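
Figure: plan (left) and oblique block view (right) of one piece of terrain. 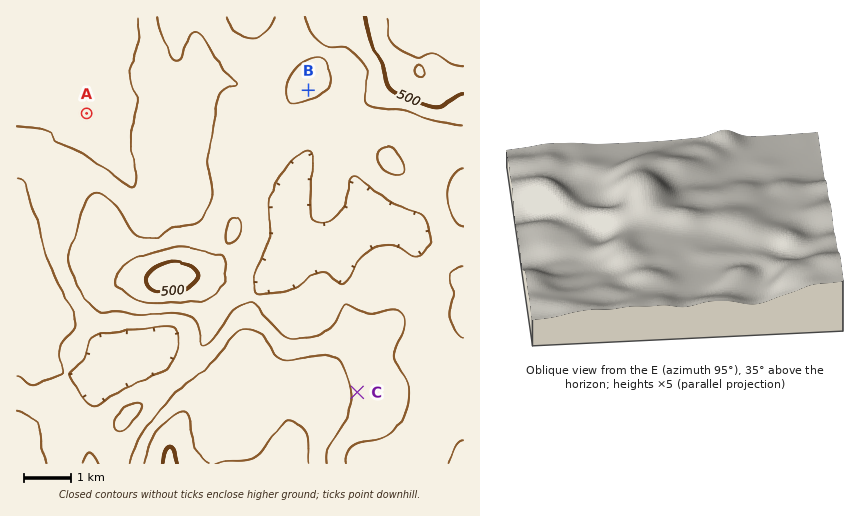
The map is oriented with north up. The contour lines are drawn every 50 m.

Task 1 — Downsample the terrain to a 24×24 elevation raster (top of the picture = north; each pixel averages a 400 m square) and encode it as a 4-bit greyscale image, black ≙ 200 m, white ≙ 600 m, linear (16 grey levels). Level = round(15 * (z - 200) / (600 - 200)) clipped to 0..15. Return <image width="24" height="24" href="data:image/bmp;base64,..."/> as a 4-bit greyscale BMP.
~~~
<image width="24" height="24" href="data:image/bmp;base64,Qk2WAQAAAAAAAHYAAAAoAAAAGAAAABgAAAABAAQAAAAAACABAAATCwAAEwsAABAAAAAAAAAAAAAAABEREQAiIiIAMzMzAERERABVVVUAZmZmAHd3dwCIiIgAmZmZAKqqqgC7u7sAzMzMAN3d3QDu7u4A////AFZmZlMjREM0V4iIh1Z2Z2MkVVQ0VneIiGZ2Z3VEVVVEVWd4iGZmVndUVVVEVWZ4iWZlVVZlVVVVVWZ4iVVmVVVnZEVlVmeIiVVmVVVXdVZ3dmd4iVVWZmZnh2eIh3d4mVVXiJmZmHiIiIiImVVomavLqYd4iImImVV4mavLqYd3d4iIiVZ4mZmpmYd3d3iHiVZ4mXeIiZh3d3d3iVZ3mGd3iZh3h3d4imZ3dmd3iIh3iHiImmZ3Zmd3iZh3iImZmXZmVWd3iZmHiImYiWZVVWd3iJmIiImIiVVVVWd3eImYiJmZqlVVVWZ3eImZmJq7y1VVVWd3d4iaqJvN3FVVVWd3eIiZmZvd3VVVVWeHiZmJmqzd3lVVVWeIiamZqrzu7g=="/>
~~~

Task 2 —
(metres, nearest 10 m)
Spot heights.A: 340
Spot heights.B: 470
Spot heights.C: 350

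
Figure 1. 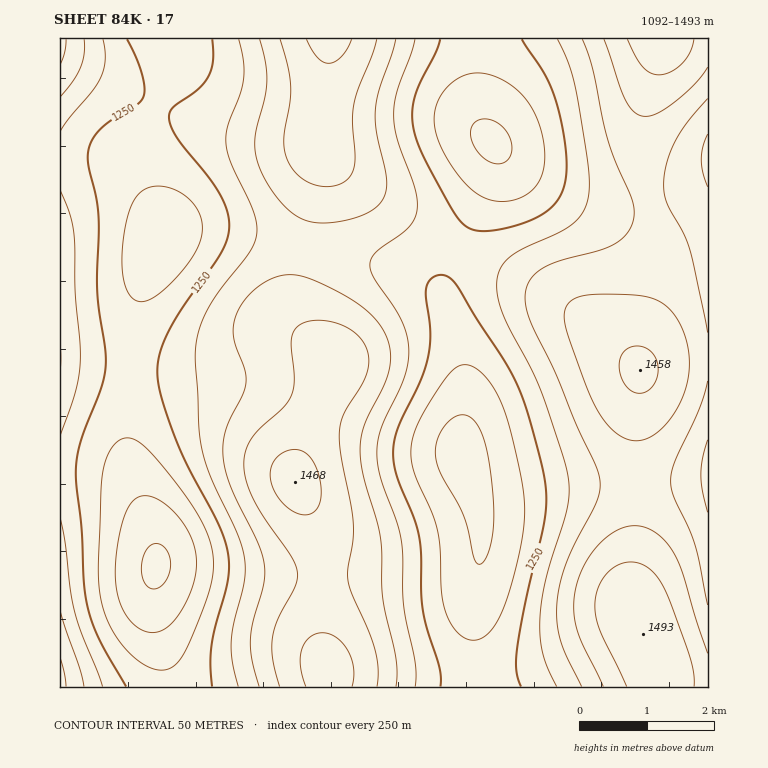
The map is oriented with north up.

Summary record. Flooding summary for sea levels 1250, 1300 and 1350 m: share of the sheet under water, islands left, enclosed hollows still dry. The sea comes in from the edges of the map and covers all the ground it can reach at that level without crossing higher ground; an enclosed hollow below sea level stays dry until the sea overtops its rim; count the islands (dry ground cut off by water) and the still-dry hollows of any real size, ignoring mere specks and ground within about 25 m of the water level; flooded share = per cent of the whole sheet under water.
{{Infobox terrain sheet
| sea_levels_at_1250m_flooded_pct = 31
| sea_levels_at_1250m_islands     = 0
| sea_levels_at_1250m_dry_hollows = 0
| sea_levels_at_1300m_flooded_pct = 47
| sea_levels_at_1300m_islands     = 0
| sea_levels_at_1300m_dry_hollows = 0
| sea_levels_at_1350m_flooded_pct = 64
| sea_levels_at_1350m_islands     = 0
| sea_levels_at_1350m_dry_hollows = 0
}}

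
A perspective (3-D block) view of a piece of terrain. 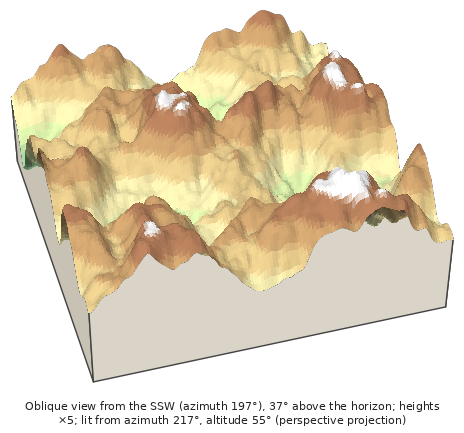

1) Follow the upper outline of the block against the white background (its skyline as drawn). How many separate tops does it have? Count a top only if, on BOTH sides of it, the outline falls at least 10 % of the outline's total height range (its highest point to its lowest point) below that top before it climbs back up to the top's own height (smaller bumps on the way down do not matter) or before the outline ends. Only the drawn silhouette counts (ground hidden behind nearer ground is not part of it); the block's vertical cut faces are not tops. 3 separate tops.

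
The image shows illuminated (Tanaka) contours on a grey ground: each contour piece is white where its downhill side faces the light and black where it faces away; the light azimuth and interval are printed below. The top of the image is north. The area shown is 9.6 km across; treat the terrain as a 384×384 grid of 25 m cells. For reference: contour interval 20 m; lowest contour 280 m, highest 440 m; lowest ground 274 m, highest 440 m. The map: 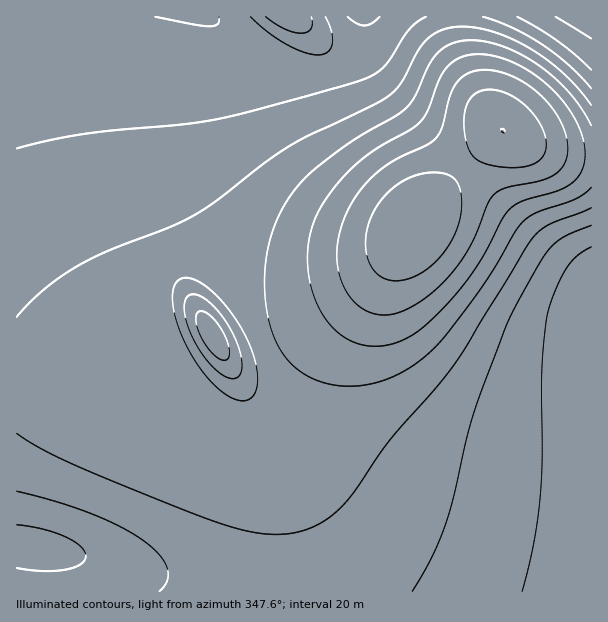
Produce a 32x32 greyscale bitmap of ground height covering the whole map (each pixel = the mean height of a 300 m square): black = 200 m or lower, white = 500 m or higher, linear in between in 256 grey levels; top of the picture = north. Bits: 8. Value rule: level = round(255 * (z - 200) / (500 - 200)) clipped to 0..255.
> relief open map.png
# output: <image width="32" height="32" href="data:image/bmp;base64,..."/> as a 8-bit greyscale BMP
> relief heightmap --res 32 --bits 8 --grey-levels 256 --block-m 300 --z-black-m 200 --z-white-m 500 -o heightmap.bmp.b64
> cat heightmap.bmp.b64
<image width="32" height="32" href="data:image/bmp;base64,Qk02CAAAAAAAADYEAAAoAAAAIAAAACAAAAABAAgAAAAAAAAEAAATCwAAEwsAAAABAAAAAAAAAAAAAAEBAQACAgIAAwMDAAQEBAAFBQUABgYGAAcHBwAICAgACQkJAAoKCgALCwsADAwMAA0NDQAODg4ADw8PABAQEAAREREAEhISABMTEwAUFBQAFRUVABYWFgAXFxcAGBgYABkZGQAaGhoAGxsbABwcHAAdHR0AHh4eAB8fHwAgICAAISEhACIiIgAjIyMAJCQkACUlJQAmJiYAJycnACgoKAApKSkAKioqACsrKwAsLCwALS0tAC4uLgAvLy8AMDAwADExMQAyMjIAMzMzADQ0NAA1NTUANjY2ADc3NwA4ODgAOTk5ADo6OgA7OzsAPDw8AD09PQA+Pj4APz8/AEBAQABBQUEAQkJCAENDQwBEREQARUVFAEZGRgBHR0cASEhIAElJSQBKSkoAS0tLAExMTABNTU0ATk5OAE9PTwBQUFAAUVFRAFJSUgBTU1MAVFRUAFVVVQBWVlYAV1dXAFhYWABZWVkAWlpaAFtbWwBcXFwAXV1dAF5eXgBfX18AYGBgAGFhYQBiYmIAY2NjAGRkZABlZWUAZmZmAGdnZwBoaGgAaWlpAGpqagBra2sAbGxsAG1tbQBubm4Ab29vAHBwcABxcXEAcnJyAHNzcwB0dHQAdXV1AHZ2dgB3d3cAeHh4AHl5eQB6enoAe3t7AHx8fAB9fX0Afn5+AH9/fwCAgIAAgYGBAIKCggCDg4MAhISEAIWFhQCGhoYAh4eHAIiIiACJiYkAioqKAIuLiwCMjIwAjY2NAI6OjgCPj48AkJCQAJGRkQCSkpIAk5OTAJSUlACVlZUAlpaWAJeXlwCYmJgAmZmZAJqamgCbm5sAnJycAJ2dnQCenp4An5+fAKCgoAChoaEAoqKiAKOjowCkpKQApaWlAKampgCnp6cAqKioAKmpqQCqqqoAq6urAKysrACtra0Arq6uAK+vrwCwsLAAsbGxALKysgCzs7MAtLS0ALW1tQC2trYAt7e3ALi4uAC5ubkAurq6ALu7uwC8vLwAvb29AL6+vgC/v78AwMDAAMHBwQDCwsIAw8PDAMTExADFxcUAxsbGAMfHxwDIyMgAycnJAMrKygDLy8sAzMzMAM3NzQDOzs4Az8/PANDQ0ADR0dEA0tLSANPT0wDU1NQA1dXVANbW1gDX19cA2NjYANnZ2QDa2toA29vbANzc3ADd3d0A3t7eAN/f3wDg4OAA4eHhAOLi4gDj4+MA5OTkAOXl5QDm5uYA5+fnAOjo6ADp6ekA6urqAOvr6wDs7OwA7e3tAO7u7gDv7+8A8PDwAPHx8QDy8vIA8/PzAPT09AD19fUA9vb2APf39wD4+PgA+fn5APr6+gD7+/sA/Pz8AP39/QD+/v4A////AFtaWltdX2FkZmlrbW9wcHBwb25samhmY2BdWldUUU5LU1NTVVhcX2Nnam1vcHJycnJxcG5samdkYV5bWFVST0xPT1FVWV5iZmptcHJzdHV1dHNycG5raGZjX1xZVlJPTFRVWFxgZGhsb3J0dnd4eHh3dXRyb21qZ2RgXVpWU1BNXV9iZWhsb3J1d3l6e3t7enl4dnNxbmtoZWFeWldTUE1maGtucHN2eHp8fX5+fn19e3p4dXJwbGlmYl5bV1RQTW5wcnR3eXt9fn+AgYGAgH59e3l3dHFuamZjX1tYVFBNc3V3eXt9f4CBgoODg4KBgH99e3l2cm9rZ2NfW1hUUE13eXt9foCBgoOEhISEg4KCgH99e3h1cW1oZGBcWFRQTXl7fX6AgYOEhIWFhYWEhIOCgYB+e3hzb2plYFxYVFBNenx+f4GCg4SFhYWGh4WEhISEhIKAfHdybGdhXFhUUEx6fH5/gYKDhISFho6RiIWGh4iIiIaCfXdwaWNdWFRQTHp8fX+AgYKDhIWPoZmIh4iKjI6PjoqFfXVtZV5ZVE9Ment9fn+BgoKDiaOuloeIio6SlZeXlI6Fe3FoYFlUT0t5enx9fn+AgYOUsKeMhomNkpedoKGemI6Dd2xjW1RPS3d5enx9fn+AhJyplIWHio+WnaSpq6mimYx/cmddVU9Ldnd5ent8fX6FlpOFhIeLkZmiqrG0s66kmIl7bWJYUUt0dnd4eXp7fIGHgoGDh4ySm6Wvtru8ubCjlIR1aF1UTXN0dXZ3eHl6fH1+gIKGjJOcprG6wcTCuq6fjn5vY1lScXJzdHV2d3h5enx+gYWLkpumsbzEycjCt6iXh3hsY1xvcHFyc3R1dXZ4eXt/g4mQmaOuusPJysa8rp+Qg3pya21ub3BwcXJzdHV2eXyAhYyUnqm1v8bIxb2yppuTjIZ+a2xtbW5vb3BxcnN1eHyBh4+Xoay3vsLBvLWuqqahmY5paWpra2xsbW5vcHJ0eHyBh4+YoqyzuLm5uLm6uLGnmGdnaGhpaWpqamtsbnBydnp/hY2Wn6assba9xMbDuaybZGVlZmZmZ2dnaGhpa21wc3d7gYmRmKCqtsLKy8S5qpZiY2NjZGRkZGRkZWVmaGpsb3J2fIOLlqS1wsjGvrKhi2BgYWFhYWFhYWFhYWJjZGVnaWxwdoCOn7C8wLyzpZJ6Xl5eXl5eXl5eXl5eXl5fYGJkZWdsd4eYqLCyraKSfGZcXFxcXFxcW1tbWlpaW11gY2NhYGVvf46aoJ+Yi3llVVpaWlpaWVlZWFhXV1hbY2ttZl5aXmh1gYmLh35wYFJJWFhYV1dXV1ZWVVVWW2d2fnVkWFVZYWpxdXNtY1hNRkI="/>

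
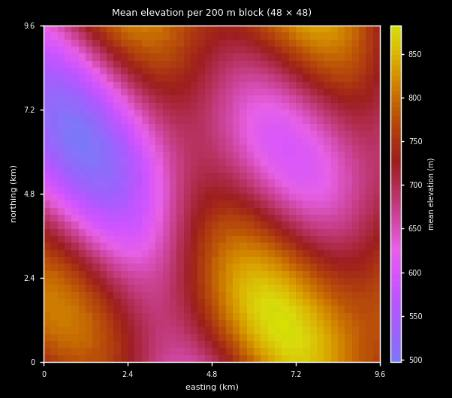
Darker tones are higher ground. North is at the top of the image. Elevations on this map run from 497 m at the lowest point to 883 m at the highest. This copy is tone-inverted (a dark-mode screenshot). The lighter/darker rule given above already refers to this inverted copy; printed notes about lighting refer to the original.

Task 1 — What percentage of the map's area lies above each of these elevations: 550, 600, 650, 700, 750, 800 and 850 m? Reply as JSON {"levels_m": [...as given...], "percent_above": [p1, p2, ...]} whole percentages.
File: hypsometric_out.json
{"levels_m": [550, 600, 650, 700, 750, 800, 850], "percent_above": [94, 88, 74, 50, 30, 13, 4]}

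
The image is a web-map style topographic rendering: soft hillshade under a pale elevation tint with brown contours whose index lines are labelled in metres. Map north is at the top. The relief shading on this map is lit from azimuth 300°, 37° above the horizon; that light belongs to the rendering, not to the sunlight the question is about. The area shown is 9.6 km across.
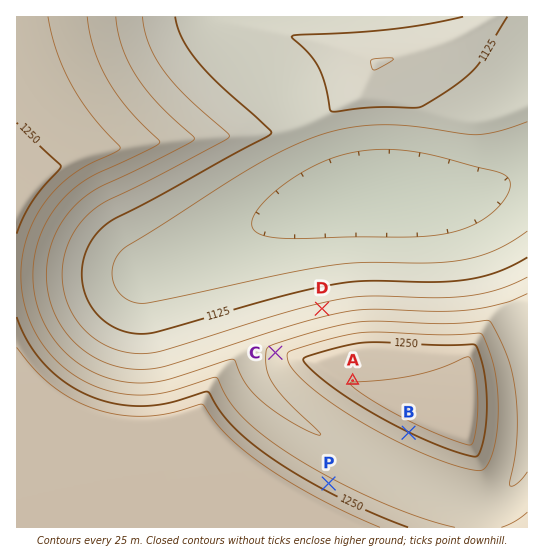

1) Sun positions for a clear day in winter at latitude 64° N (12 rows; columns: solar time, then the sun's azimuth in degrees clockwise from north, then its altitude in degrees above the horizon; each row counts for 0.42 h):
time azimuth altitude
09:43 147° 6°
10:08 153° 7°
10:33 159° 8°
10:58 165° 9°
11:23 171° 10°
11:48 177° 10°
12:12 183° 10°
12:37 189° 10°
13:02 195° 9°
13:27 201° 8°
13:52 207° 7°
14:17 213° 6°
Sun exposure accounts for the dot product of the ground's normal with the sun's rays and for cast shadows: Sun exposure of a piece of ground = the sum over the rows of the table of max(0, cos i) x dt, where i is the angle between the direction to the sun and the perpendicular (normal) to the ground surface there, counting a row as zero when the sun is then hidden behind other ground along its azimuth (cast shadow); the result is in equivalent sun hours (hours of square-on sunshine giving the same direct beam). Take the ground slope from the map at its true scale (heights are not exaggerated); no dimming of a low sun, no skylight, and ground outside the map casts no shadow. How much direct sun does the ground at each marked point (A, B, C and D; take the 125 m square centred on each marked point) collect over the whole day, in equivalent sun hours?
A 0.7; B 1.2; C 0.7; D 0.3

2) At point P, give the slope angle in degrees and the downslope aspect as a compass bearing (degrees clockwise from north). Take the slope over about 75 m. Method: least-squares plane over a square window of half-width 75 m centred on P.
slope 6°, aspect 28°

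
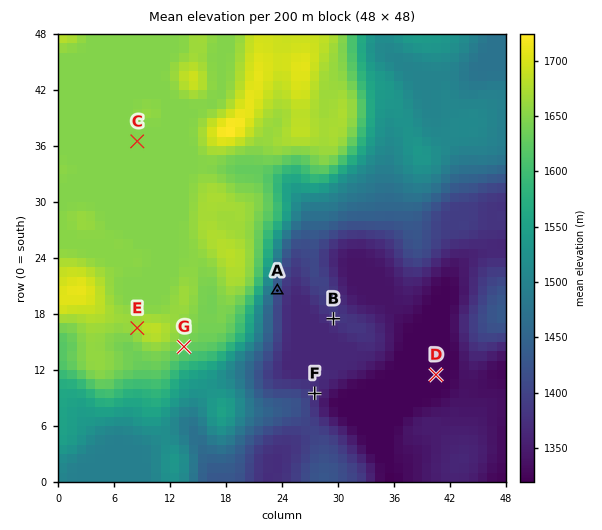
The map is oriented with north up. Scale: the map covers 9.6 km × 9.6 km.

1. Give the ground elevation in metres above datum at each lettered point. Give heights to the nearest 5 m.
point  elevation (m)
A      1420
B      1385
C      1650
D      1320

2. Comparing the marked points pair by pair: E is above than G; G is above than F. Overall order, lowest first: F G E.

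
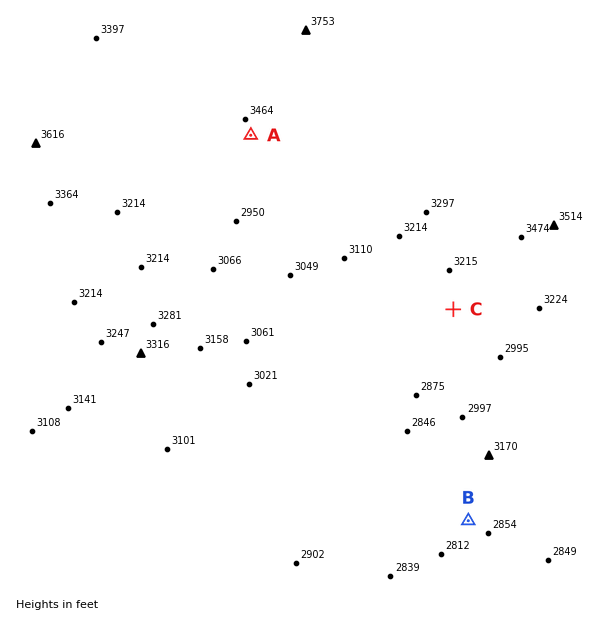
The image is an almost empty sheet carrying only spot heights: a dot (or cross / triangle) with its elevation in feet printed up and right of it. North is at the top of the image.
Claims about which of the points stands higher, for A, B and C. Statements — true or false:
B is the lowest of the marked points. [true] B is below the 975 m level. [true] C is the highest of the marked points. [false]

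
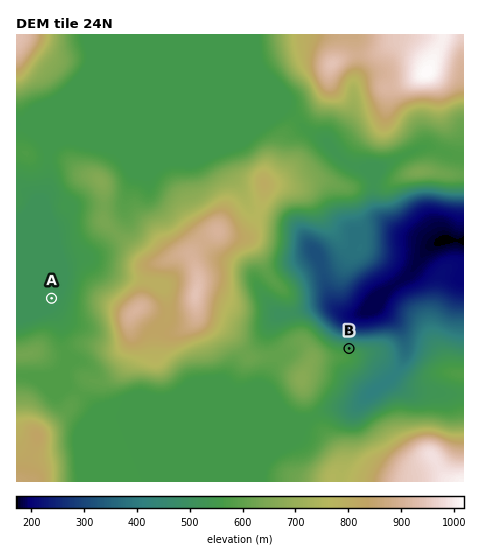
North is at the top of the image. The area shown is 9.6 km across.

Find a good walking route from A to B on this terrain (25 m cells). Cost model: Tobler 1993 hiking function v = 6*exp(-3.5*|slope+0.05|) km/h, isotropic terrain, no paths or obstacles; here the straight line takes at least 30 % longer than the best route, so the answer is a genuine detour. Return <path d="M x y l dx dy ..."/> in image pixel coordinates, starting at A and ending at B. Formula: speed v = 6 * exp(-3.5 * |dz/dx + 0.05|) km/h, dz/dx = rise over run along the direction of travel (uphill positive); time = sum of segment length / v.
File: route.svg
<path d="M52 298l30 31 7 14 29 29 7 3 37 0 7-3 7-7 12-6 25 0 16-8 42 0 30-15 6 0 26 12 16 0"/>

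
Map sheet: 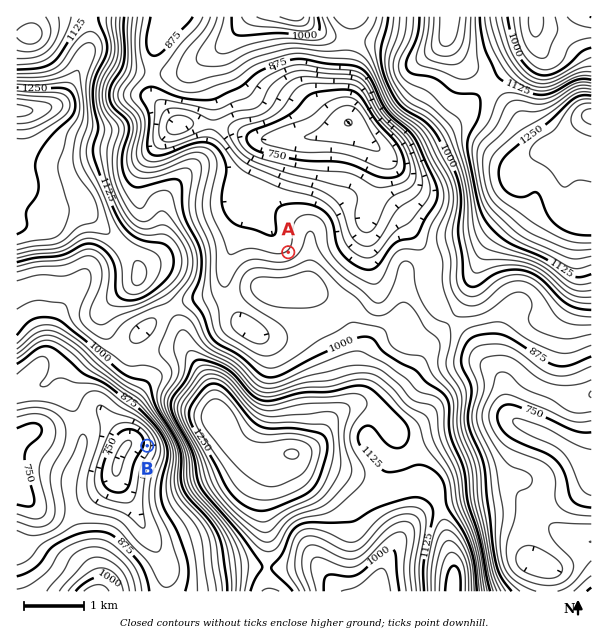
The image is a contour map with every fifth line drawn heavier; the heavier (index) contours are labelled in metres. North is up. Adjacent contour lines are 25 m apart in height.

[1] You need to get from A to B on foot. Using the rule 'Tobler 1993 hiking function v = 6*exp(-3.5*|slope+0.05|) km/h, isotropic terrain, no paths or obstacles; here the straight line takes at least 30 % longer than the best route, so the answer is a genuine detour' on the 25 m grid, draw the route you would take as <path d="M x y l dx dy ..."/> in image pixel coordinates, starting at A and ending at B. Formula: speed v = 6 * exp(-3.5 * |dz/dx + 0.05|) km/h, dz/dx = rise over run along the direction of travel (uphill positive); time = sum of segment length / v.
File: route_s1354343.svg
<path d="M288 252l-15 8-9 0-21 10-18 18-30 15-3 3-3 2-19 19-6 12-8 8-9 18 0 4-1 3 0 2-5 9 0 25 11 21 0 9-3 6-2 2"/>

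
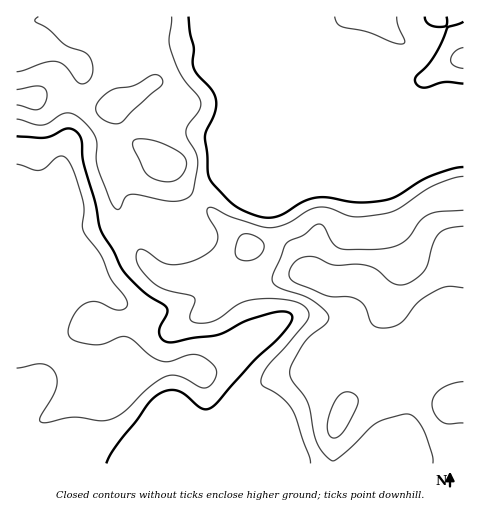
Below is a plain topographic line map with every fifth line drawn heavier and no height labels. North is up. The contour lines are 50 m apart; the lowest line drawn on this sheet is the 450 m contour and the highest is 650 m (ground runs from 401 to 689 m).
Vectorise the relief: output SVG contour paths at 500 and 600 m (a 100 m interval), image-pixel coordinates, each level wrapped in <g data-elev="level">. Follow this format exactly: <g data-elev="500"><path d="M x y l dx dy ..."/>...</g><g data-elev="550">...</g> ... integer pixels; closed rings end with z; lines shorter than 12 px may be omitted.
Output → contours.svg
<g data-elev="500"><path d="M463 167l-11 2-21 7-34 20-13 4-26 2-30-5-12 1-14 4-21 13-11 3-12-2-18-7-14-12-13-14-5-8-3-39 10-23 1-12-4-11-14-15-4-7-1-6 1-14-4-15-2-16"/><path d="M17 136l29 2 22-10 6 2 5 4 3 7 1 21 12 40 6 28 25 44 19 19 19 12 3 3 0 6-8 16 1 6 4 4 9 2 20-4 24-3 29-14 30-9 11 0 5 4-2 7-9 12-27 26-43 47-5 1-5-1-16-14-10-4-10 1-10 5-7 8-30 40-12 19"/><path d="M463 22l-15 5-14 29-7 10-11 10-1 4 3 5 6 3 21-6 18 2"/><path d="M425 17l0 3 3 4 11 3 7-1 1-9"/></g><g data-elev="600"><path d="M243 260l9 0 9-5 3-9-3-7-13-5-5 0-4 3-3 8-1 8 3 5z"/><path d="M463 210l-24 2-11 3-8 6-10 15-6 6-9 4-14 3-33 1-8-2-7-5-10-17-3-2-4 1-12 10-14 6-4 3-14 34 1 5 3 3 34 13 14 10 5 7-3 7-15 13-7 8-12 20-2 8 2 9 16 22 7 35 8 15 9 8 3-1 15-12 26-25 10-4 21-5 9 4 7 12 9 24 1 9"/><path d="M161 181l12 0 8-5 5-10-1-9-9-7-17-8-15-3-10 1-1 3 0 4 12 25 6 6z"/><path d="M110 123l7 1 6-3 10-11 28-24 2-4-2-5-4-2-5 0-16 10-21 4-11 6-7 8-1 7 5 8z"/><path d="M17 105l16 5 6-1 6-5 2-9-2-6-5-3-23 4"/></g>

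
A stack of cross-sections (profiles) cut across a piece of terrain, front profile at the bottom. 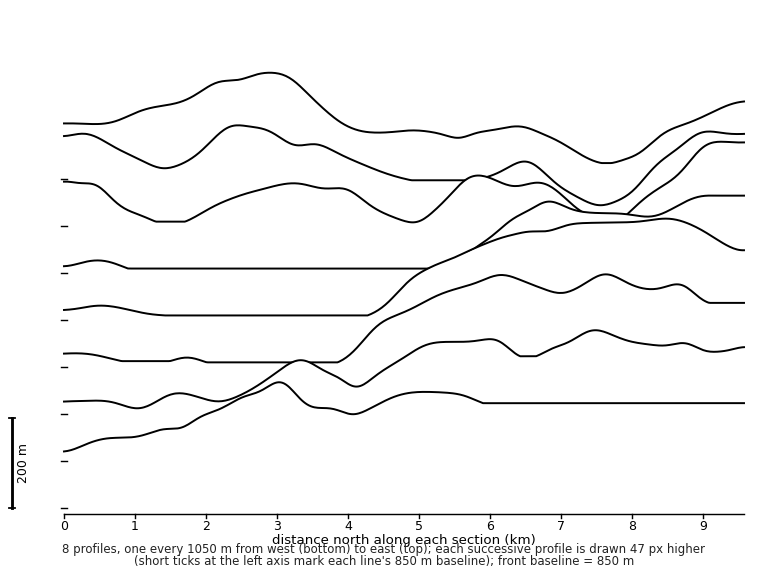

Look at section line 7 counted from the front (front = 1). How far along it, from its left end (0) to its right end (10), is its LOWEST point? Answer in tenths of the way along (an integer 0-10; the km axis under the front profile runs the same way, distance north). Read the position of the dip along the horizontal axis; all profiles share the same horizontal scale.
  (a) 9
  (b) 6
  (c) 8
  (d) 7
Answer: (c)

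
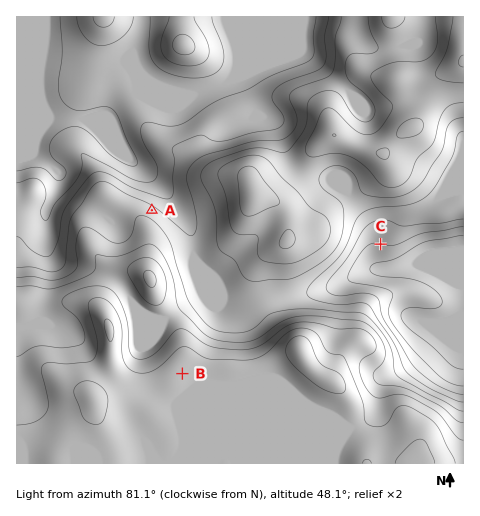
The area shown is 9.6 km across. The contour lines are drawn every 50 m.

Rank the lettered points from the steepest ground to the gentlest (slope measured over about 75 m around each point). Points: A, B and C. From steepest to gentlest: A C B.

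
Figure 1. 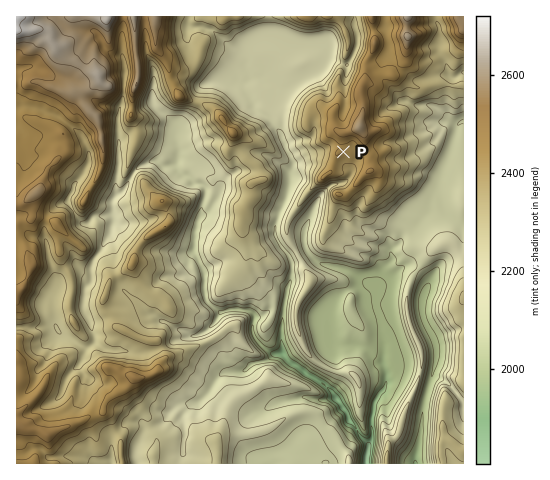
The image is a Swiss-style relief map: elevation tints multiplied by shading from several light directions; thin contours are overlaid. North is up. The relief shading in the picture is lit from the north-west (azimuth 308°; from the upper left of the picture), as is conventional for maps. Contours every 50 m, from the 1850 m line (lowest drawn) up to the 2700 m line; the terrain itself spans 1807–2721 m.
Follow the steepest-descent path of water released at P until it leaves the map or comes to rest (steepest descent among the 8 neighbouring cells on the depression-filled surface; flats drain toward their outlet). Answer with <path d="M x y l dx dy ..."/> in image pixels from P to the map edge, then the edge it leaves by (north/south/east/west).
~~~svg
<path d="M343 152l3 2 0 11 5 6 0 4-7 7-14 4-11 11-13 30-2 14 1 1 1 8 10 12 9 3 17 4 8 3 3 2 12 7 0 3 10 10 0 4 1 1 0 9 5 13 0 9 1 2 1 11 1 1-1 20 3 10 0 9-2 6-6 6-4 9 0 8-3 6 1 20-3 6 0 3-2 6 0 10"/>
exit: south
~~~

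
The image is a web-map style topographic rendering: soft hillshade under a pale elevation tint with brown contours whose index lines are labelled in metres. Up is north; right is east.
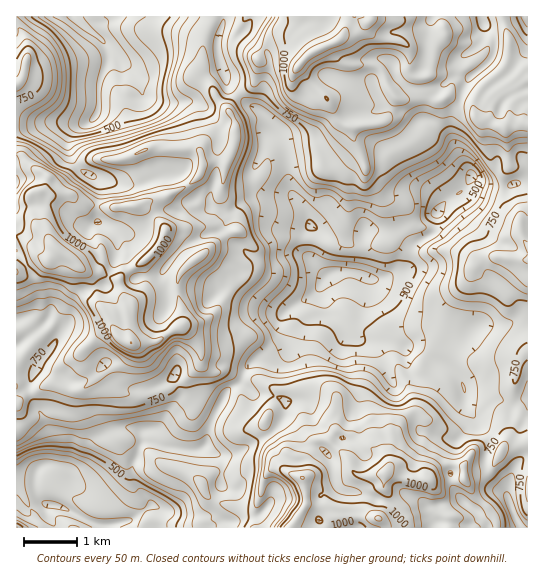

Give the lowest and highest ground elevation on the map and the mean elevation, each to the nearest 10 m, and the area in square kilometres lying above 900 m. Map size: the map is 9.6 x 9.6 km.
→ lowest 280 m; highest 1150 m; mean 740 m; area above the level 19.5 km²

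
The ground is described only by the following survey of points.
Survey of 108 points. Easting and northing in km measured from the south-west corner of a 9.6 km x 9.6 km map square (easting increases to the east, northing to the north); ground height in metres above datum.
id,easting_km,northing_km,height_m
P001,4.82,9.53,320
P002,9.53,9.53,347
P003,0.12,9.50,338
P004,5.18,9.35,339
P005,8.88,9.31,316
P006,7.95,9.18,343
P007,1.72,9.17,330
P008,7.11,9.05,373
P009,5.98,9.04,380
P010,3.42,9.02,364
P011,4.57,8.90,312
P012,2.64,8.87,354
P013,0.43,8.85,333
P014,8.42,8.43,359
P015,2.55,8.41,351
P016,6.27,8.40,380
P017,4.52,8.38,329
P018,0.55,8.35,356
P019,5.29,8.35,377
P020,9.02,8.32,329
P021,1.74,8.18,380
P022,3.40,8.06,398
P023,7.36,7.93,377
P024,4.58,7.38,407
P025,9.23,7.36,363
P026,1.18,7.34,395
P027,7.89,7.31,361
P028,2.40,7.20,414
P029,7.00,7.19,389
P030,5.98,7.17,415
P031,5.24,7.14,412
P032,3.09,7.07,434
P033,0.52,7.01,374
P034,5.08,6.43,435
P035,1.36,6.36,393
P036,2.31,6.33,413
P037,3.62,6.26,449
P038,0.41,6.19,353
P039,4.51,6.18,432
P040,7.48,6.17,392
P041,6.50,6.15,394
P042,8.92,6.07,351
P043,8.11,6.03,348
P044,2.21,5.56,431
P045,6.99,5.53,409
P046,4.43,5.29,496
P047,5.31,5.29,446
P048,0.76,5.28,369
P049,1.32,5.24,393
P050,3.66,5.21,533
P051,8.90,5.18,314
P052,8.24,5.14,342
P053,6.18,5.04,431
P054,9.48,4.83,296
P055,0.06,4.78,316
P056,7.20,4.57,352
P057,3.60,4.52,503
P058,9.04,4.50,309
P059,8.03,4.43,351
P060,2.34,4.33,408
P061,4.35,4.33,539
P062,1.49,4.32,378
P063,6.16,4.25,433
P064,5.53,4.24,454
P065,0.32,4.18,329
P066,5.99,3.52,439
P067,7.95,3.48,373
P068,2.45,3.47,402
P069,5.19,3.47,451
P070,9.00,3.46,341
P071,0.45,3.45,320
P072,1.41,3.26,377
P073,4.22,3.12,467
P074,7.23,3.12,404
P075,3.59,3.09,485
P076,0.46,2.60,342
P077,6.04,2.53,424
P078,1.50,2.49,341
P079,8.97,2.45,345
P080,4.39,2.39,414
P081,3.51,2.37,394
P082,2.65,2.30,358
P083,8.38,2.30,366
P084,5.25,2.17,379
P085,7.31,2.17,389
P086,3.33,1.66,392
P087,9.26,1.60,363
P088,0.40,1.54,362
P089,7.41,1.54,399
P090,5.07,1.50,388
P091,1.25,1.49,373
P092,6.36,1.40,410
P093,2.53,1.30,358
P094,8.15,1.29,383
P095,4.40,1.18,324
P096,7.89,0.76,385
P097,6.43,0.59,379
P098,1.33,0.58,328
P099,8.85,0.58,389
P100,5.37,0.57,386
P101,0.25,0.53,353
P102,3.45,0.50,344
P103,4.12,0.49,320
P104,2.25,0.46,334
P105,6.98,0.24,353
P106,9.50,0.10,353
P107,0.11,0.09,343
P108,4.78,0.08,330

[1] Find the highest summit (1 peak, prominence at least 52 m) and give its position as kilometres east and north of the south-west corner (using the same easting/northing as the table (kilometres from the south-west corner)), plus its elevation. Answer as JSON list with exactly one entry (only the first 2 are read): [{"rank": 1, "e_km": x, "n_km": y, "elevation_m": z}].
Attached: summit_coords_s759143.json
[{"rank": 1, "e_km": 4.39, "n_km": 4.39, "elevation_m": 542}]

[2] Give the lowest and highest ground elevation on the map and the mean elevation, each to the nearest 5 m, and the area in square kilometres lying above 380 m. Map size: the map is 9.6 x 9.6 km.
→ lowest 290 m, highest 540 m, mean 385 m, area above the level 43.2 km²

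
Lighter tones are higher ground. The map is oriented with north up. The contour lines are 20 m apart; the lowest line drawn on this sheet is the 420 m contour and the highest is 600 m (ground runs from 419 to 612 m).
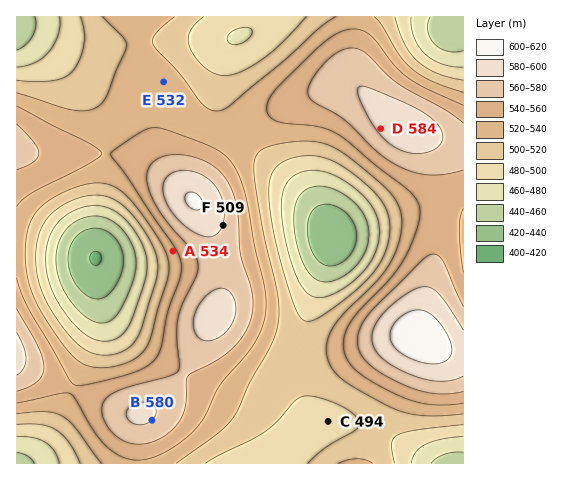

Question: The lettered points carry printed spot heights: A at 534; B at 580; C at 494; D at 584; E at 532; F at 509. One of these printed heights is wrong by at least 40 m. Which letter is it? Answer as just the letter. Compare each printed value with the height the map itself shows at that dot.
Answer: F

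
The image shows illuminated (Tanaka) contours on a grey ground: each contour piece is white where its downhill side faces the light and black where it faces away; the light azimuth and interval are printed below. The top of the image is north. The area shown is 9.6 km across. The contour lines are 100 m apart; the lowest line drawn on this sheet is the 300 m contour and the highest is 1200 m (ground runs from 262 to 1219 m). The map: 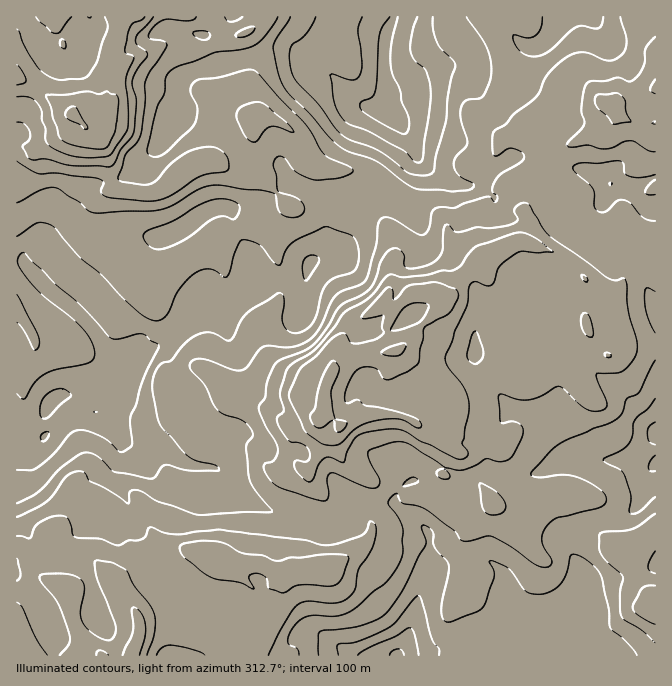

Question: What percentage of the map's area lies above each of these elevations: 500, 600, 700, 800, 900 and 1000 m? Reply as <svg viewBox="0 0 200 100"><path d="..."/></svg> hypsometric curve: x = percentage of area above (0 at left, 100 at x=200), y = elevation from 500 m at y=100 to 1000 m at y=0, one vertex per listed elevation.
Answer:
<svg viewBox="0 0 200 100"><path d="M183 100l-29-20-43-20-47-20-36-20-18-20"/></svg>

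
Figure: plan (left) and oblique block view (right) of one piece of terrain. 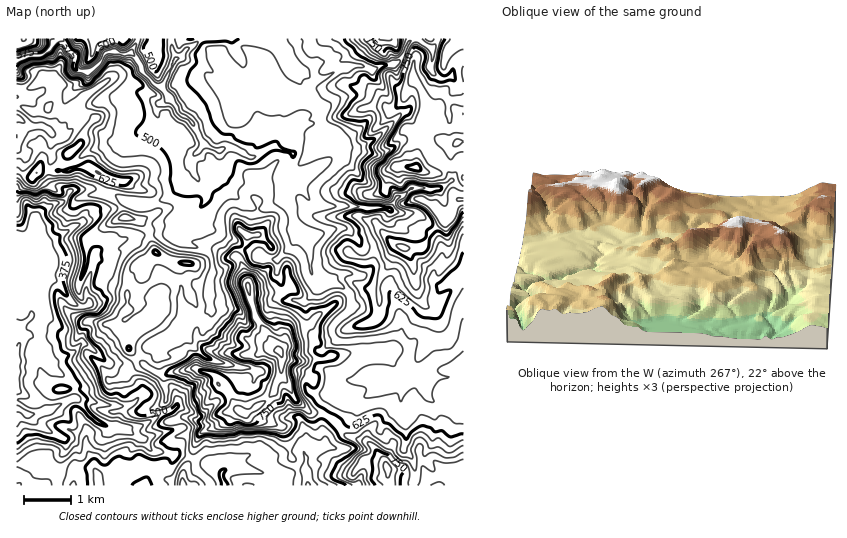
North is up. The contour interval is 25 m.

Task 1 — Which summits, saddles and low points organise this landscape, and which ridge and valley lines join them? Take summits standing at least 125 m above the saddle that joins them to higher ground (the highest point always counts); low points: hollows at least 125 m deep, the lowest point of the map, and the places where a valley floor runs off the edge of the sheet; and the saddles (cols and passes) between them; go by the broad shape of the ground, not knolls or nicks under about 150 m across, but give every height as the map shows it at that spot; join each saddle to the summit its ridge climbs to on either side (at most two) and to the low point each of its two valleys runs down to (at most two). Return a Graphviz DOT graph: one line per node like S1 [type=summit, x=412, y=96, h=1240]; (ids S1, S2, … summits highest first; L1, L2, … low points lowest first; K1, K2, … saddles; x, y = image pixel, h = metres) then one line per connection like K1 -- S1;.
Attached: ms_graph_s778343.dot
graph terrain {
  S1 [type=summit, x=416, y=168, h=887];
  S2 [type=summit, x=279, y=351, h=858];
  S3 [type=summit, x=386, y=468, h=808];
  S4 [type=summit, x=24, y=40, h=551];
  L1 [type=low, x=17, y=390, h=283];
  L2 [type=low, x=17, y=61, h=328];
  K1 [type=saddle, x=406, y=48, h=670];
  K2 [type=saddle, x=327, y=417, h=635];
  K3 [type=saddle, x=385, y=208, h=621];
  K4 [type=saddle, x=361, y=341, h=565];
  K5 [type=saddle, x=350, y=301, h=555];
  K6 [type=saddle, x=118, y=205, h=553];
  K7 [type=saddle, x=35, y=56, h=339];
  K1 -- S1;
  K1 -- L1;
  K1 -- L2;
  K2 -- S2;
  K2 -- S3;
  K2 -- L1;
  K3 -- S1;
  K3 -- L1;
  K3 -- L2;
  K4 -- S1;
  K4 -- S2;
  K4 -- L1;
  K5 -- S1;
  K5 -- S2;
  K5 -- L1;
  K5 -- L2;
  K6 -- S1;
  K6 -- L1;
  K6 -- L2;
  K7 -- S1;
  K7 -- S4;
  K7 -- L2;
}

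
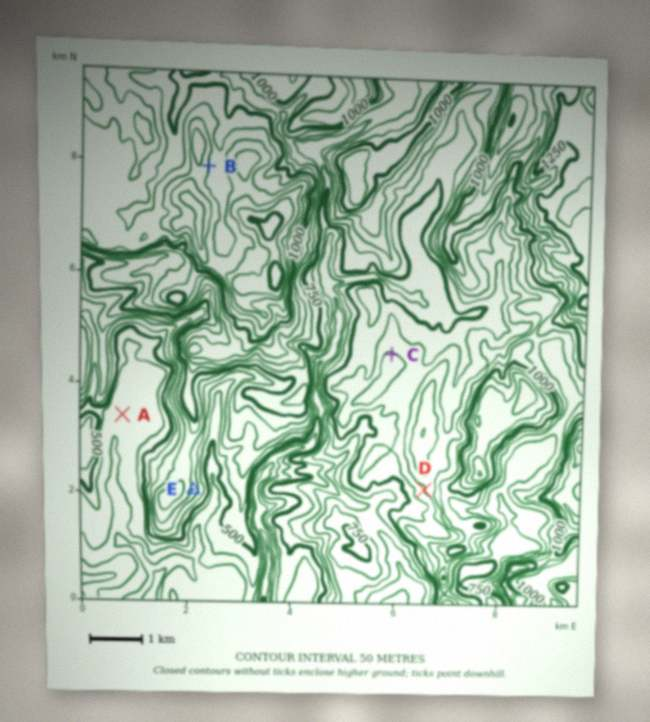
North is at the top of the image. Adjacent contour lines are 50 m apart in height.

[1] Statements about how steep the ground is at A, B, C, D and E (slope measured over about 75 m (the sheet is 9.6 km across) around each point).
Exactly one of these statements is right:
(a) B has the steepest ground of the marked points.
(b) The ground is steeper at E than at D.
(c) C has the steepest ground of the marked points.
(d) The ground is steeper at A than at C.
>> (b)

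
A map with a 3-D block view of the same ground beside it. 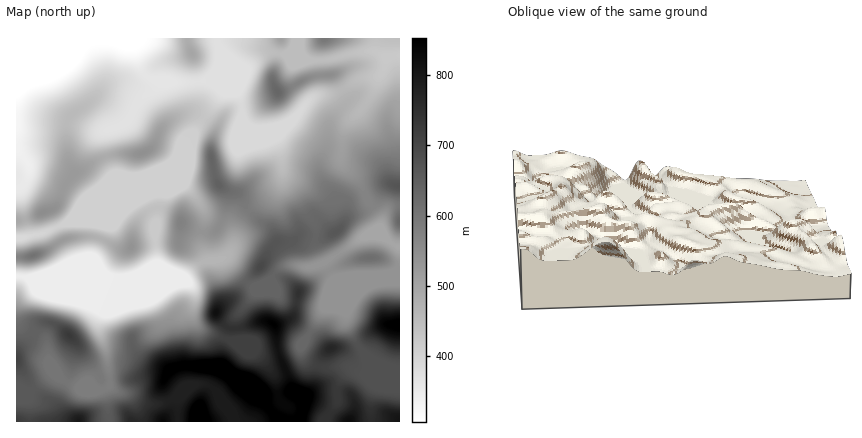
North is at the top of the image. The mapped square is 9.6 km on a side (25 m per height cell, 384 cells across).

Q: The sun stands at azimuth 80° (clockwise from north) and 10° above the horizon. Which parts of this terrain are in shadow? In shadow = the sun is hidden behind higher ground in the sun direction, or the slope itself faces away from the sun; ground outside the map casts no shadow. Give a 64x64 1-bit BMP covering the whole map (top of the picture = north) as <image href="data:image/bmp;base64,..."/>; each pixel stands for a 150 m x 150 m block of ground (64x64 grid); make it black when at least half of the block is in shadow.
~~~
<image width="64" height="64" href="data:image/bmp;base64,Qk0+AgAAAAAAAD4AAAAoAAAAQAAAAEAAAAABAAEAAAAAAAACAAATCwAAEwsAAAIAAAAAAAAA////AAAAAAAAAcAYAAAEAAABwBwAAAAAAACAHAAAAAAAABgEAAAAAAAB/gAYAAAAAAP/AHgAAAAAAf8AeAAAAAAB/wDgAAAAAAH/AAAQAAAAAf8AADAAAAABjgAAcAAAAwGAAADh4AAHA8AAAeDgDAcDwAAB4GAcBwPAA4HgA/wCAcB/wMAH+AAAAf+HAAf4AAAD/4cAB/gAAA//gAAD8AAAB/+ADADwAAAB/4AcAHAAAAD/gB4AAAAAAH+AHAAAAAAAfwAAAAAAAAA/PgAAAIADAD5/AAAAwA+D8H8AAAAAH4PgPwAAAAAfg+AfgAAAAAYDwA+AAAAAAAPAB8AAAAAAw+ADwAAPAABj4AAAAB8gACPgAAAAD2AAAeCAAAAGcAAA4cAAAALwAAAjwAAAAPAAAH/AAAAAeAAAf4AAAAB8AAD/gAAAGHwAAP+AAAAAPAAA/4AAAAA+AAD/AAAAAD4AAH8AAAAAHgAAPwAAAAAOAAA/AAAAAAAAAA8AAAAAAAAMBwAAAAAAAB4DgAAAAAAADgAAAYAAAAAGAAAAgAAAAAAAB4BAAAAAAAAPwAAAAAAAAD/gAAAAAAAAP+AAAAAAAAB/4AAAAAAAAD/gAAAAAAAAD+AAAAAAAAAH4AAAAAAAAAHAAAAAAAA4AAAAAAAAAPAAAIAAAAAD8AAD4AAAAADwADHgAA=="/>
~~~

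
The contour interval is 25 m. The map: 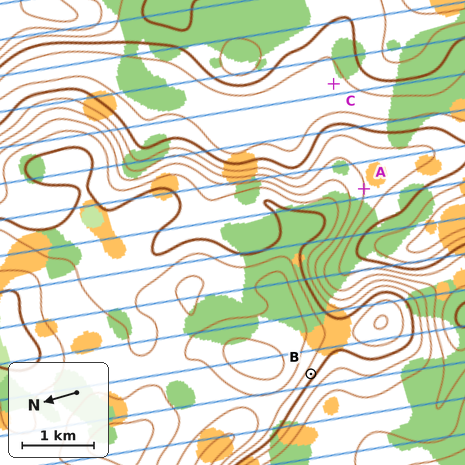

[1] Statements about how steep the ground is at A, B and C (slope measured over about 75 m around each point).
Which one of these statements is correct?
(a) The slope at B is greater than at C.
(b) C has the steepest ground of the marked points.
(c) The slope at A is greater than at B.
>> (a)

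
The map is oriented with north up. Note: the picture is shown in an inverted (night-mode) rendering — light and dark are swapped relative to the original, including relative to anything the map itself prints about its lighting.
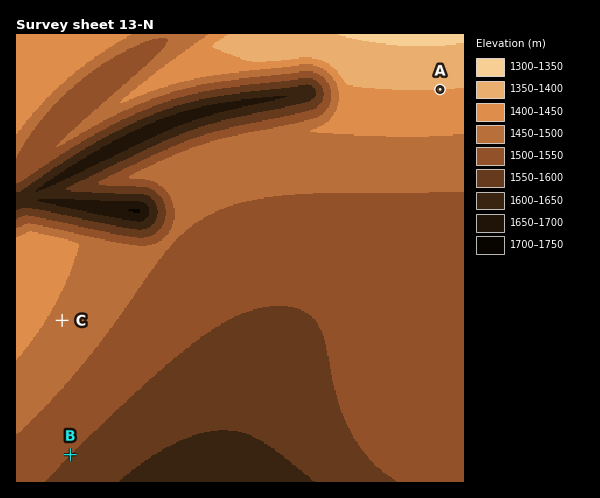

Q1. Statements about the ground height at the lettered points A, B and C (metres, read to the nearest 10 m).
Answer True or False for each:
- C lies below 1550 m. True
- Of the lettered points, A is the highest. False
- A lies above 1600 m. False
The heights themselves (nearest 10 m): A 1400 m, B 1550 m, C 1460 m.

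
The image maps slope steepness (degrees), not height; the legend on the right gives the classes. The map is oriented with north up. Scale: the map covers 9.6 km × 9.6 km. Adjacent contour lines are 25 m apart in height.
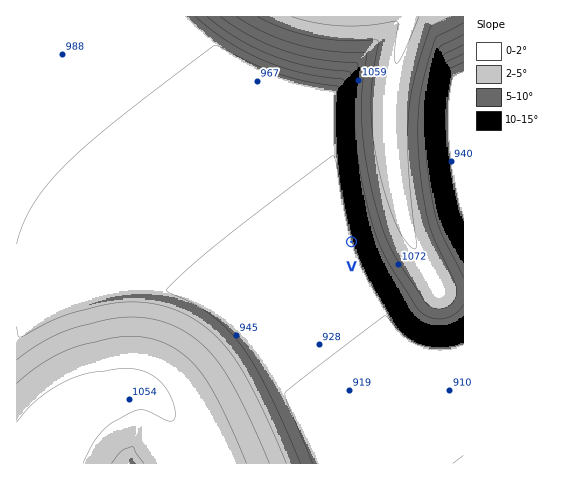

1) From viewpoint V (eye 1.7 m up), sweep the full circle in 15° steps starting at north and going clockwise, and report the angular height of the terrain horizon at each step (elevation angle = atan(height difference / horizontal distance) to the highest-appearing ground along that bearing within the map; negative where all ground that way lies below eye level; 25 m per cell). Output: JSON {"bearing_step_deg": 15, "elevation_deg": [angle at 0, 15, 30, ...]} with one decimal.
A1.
{"bearing_step_deg": 15, "elevation_deg": [3.1, 6.3, 8.8, 10.7, 11.8, 12.0, 11.4, 9.9, 7.7, 4.7, 1.0, -0.4, -0.4, 0.3, 1.0, 1.2, 1.2, 0.4, 0.3, 0.3, 0.4, 0.4, 1.1, 2.1]}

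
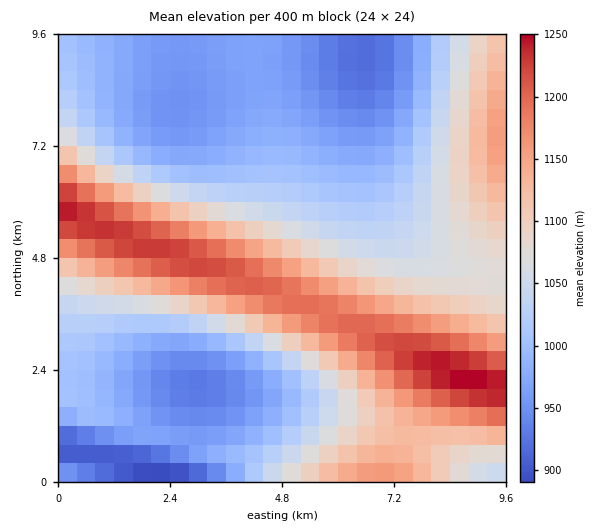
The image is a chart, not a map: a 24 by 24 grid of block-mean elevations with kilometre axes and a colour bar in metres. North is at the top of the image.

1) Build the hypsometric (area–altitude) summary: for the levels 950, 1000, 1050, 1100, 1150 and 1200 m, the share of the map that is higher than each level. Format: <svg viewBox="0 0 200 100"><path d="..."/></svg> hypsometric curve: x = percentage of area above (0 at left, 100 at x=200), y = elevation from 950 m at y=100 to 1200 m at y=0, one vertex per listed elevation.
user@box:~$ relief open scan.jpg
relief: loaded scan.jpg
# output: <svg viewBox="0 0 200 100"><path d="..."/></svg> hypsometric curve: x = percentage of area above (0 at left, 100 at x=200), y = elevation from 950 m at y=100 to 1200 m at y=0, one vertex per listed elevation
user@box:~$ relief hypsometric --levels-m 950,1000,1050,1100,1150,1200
<svg viewBox="0 0 200 100"><path d="M180 100l-53-20-33-20-32-20-26-20-20-20"/></svg>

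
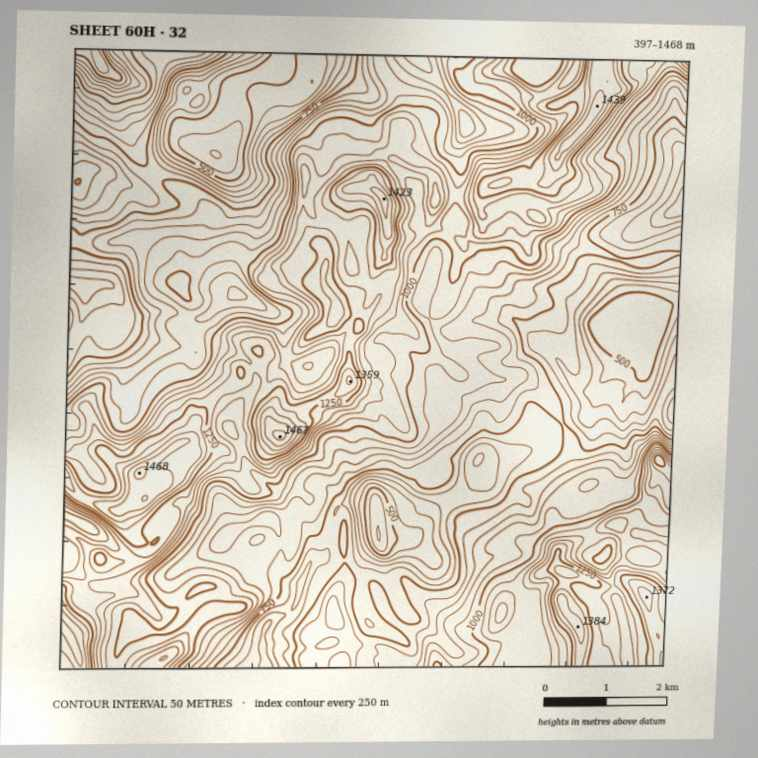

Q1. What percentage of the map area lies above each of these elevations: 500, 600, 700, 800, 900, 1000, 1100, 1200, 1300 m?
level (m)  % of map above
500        97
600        91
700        82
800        69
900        56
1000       41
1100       27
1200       15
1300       5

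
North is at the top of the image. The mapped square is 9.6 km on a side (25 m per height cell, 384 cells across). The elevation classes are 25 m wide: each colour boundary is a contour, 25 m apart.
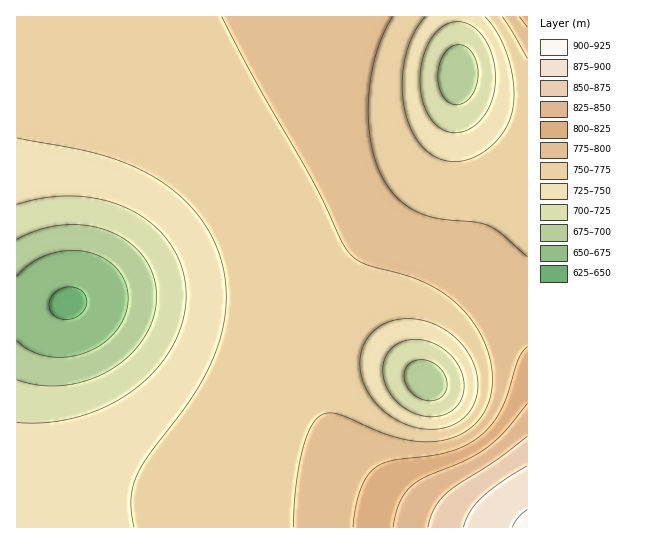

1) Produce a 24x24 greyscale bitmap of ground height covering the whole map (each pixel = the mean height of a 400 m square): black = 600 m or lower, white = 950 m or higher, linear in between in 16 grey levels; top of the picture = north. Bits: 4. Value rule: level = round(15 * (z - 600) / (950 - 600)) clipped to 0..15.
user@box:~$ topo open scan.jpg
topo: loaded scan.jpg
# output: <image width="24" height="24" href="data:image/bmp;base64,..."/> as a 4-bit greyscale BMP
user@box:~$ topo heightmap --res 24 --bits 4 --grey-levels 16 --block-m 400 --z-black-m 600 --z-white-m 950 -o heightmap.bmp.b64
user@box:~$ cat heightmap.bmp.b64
<image width="24" height="24" href="data:image/bmp;base64,Qk2WAQAAAAAAAHYAAAAoAAAAGAAAABgAAAABAAQAAAAAACABAAATCwAAEwsAABAAAAAAAAAAAAAAABEREQAiIiIAMzMzAERERABVVVUAZmZmAHd3dwCIiIgAmZmZAKqqqgC7u7sAzMzMAN3d3QDu7u4A////AGZmZnd3d3iImau8zWZmZnd3d3iImaq8zGZmZnd3d3iImZqrvGZmZmd3d3iIiIiZq2ZmZmd3d3eIh3d4mlVVZmZ3d3d3dlVXiURFVWZnd3d3ZURWiURERVZnd3d3ZURWiTMzRFVmd3d3ZlVniDIiNEVmd3d3dmZ3iDIiM0Vmd3d3d3d4iDIiNEVmd3d3d3iIiDMzNFVmd3d3iIiIiERERFZnd3d4iIiIh1VVVWZnd3d4iIh3d1VVZmZ3d3eIiHd3d2ZmZmd3d3eIh3d3d2ZmZ3d3d3iIh3Zmd2d3d3d3d3iIh3ZWZ3d3d3d3d4iId2VVZ3d3d3d3eIiIh2VEV3d3d3d3eIiIh2VEV3d3d3d3iIiIh2VFZ3d3d3d3iIiIh3ZVeA=="/>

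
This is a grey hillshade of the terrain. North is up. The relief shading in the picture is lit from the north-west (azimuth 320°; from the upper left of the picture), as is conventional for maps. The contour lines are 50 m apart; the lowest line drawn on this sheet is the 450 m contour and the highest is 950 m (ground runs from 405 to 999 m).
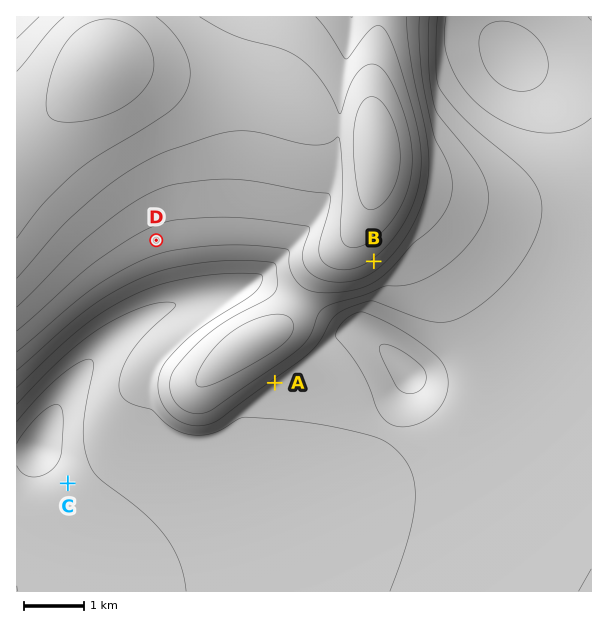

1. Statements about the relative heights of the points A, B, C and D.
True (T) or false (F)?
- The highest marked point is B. T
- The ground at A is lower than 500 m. F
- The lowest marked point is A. F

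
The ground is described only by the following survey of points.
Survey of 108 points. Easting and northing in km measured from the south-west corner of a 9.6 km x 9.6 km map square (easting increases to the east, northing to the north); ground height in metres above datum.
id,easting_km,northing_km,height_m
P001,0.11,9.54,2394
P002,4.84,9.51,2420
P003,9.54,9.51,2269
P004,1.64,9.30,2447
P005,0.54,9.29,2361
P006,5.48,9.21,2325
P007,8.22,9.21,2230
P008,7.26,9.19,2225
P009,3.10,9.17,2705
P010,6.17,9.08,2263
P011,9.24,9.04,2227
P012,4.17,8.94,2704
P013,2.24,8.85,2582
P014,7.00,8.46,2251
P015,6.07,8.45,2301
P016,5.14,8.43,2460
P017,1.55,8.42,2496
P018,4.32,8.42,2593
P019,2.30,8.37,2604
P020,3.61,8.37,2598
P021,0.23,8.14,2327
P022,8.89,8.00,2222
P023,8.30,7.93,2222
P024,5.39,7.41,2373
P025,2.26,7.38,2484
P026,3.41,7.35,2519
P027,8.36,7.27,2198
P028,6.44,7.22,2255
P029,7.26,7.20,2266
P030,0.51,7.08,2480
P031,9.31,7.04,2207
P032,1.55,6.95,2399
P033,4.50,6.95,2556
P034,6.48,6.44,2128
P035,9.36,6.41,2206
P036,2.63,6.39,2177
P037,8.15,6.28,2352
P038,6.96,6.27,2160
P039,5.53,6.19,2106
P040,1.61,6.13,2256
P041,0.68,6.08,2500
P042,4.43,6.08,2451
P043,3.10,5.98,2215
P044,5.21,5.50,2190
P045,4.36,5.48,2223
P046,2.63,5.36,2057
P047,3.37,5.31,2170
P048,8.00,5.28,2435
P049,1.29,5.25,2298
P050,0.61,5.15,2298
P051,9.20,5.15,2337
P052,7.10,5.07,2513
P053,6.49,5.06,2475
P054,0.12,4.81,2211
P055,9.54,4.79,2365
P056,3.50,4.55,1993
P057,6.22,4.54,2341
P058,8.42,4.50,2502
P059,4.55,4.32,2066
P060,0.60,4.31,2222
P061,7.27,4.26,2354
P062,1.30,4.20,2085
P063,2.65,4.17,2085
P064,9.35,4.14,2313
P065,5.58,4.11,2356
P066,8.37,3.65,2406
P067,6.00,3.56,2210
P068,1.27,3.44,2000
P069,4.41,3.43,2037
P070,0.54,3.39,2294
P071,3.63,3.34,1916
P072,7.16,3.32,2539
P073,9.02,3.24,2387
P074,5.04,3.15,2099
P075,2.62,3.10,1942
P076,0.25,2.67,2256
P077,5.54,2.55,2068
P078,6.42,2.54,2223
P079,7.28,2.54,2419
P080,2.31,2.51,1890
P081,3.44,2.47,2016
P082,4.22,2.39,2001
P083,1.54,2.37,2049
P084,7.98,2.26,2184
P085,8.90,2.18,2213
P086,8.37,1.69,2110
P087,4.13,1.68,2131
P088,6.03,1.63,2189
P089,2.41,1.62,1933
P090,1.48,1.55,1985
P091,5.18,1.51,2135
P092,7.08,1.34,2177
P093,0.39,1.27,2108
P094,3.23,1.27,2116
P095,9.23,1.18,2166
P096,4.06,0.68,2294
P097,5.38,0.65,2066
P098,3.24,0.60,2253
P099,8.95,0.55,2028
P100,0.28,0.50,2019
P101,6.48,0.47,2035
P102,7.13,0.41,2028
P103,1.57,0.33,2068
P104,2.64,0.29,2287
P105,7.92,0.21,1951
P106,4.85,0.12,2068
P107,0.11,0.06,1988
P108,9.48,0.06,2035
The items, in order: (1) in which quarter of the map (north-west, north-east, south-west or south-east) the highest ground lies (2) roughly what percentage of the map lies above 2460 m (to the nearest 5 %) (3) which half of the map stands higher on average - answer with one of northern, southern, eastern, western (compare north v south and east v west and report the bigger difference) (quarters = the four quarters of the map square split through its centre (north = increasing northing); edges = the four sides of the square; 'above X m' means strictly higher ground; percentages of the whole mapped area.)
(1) The highest point lies in the north-west quarter of the map.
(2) Ground above 2460 m makes up about 15 % of the sheet.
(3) On average the northern half of the map is the higher ground.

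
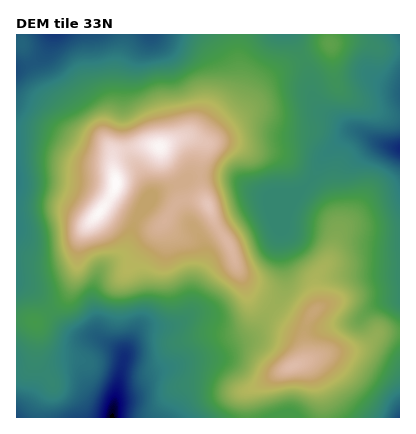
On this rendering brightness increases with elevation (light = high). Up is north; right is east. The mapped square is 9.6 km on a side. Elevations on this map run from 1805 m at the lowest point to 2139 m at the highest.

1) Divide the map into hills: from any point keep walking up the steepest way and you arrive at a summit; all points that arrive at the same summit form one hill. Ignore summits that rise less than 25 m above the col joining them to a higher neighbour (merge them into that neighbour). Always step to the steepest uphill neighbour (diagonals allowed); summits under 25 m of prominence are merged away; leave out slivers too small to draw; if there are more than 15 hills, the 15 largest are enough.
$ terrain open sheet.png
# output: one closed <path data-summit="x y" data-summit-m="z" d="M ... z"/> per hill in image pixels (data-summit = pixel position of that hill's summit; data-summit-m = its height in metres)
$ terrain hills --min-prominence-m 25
<path data-summit="116 184" data-summit-m="2139" d="M292 34l-276 0 0 384 96 0 6-36 4-7 22 0 46-15 24-5 40-21 23-32 8-16-4-54 10-28 5-10 17-16 11-22 22-21 12-3-12-6-28-18-6-12-5-30z"/><path data-summit="294 366" data-summit-m="2103" d="M360 132l-8 0-12 9-16 15-14 26-16 16-13 34 0 20 4 20-1 18-28 42-8 6-36 18-22 4-46 15-22 0-6 17-4 26 288 0 0-270-18-4z"/><path data-summit="330 44" data-summit-m="1973" d="M400 34l-108 0 15 32 5 30 6 12 28 18 36 18 14 4 4 0z"/>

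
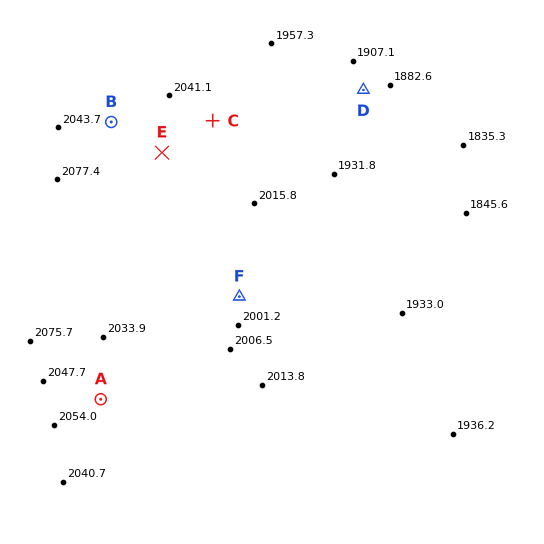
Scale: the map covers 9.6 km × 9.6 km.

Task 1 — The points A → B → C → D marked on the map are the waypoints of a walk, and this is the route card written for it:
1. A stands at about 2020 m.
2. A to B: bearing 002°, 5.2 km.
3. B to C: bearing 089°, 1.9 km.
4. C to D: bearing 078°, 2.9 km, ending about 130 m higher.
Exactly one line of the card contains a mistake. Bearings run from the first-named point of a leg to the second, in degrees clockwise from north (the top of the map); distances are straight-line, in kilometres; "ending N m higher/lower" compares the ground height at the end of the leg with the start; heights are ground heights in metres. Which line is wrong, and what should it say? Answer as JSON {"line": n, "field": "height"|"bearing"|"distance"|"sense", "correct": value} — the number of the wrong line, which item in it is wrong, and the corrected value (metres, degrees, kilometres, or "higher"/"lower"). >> {"line": 4, "field": "sense", "correct": "lower"}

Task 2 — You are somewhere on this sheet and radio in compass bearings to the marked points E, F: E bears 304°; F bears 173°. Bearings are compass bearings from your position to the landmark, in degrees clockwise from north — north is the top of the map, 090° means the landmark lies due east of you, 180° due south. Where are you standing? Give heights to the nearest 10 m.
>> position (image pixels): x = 227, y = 197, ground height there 2040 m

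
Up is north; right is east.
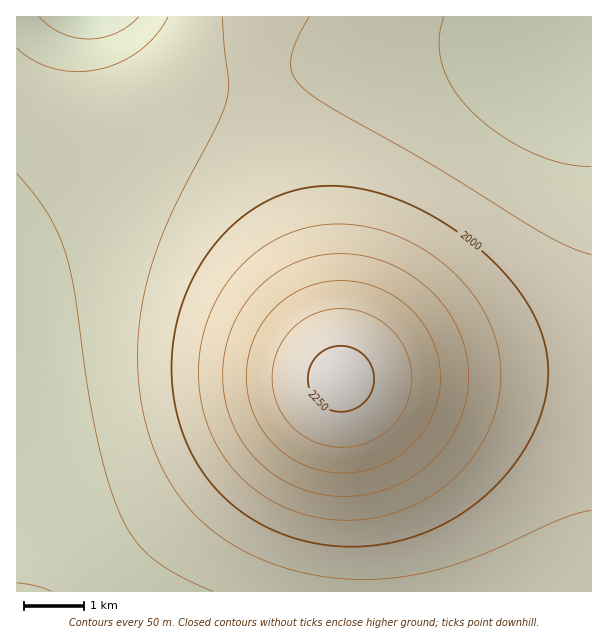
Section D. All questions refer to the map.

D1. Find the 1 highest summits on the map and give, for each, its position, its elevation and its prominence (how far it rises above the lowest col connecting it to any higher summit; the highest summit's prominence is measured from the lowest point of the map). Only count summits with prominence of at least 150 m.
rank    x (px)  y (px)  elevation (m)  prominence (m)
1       341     380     2266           466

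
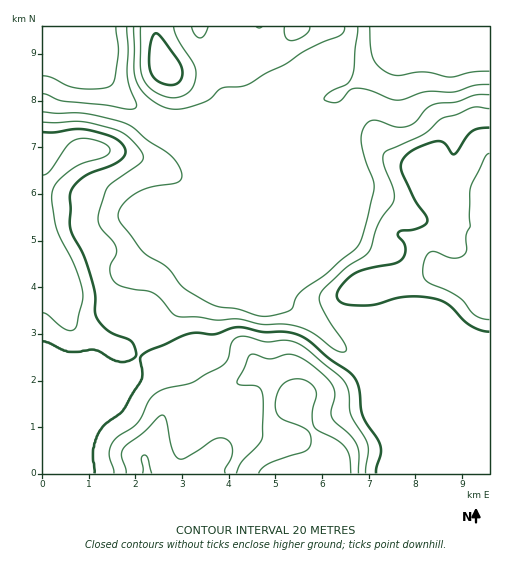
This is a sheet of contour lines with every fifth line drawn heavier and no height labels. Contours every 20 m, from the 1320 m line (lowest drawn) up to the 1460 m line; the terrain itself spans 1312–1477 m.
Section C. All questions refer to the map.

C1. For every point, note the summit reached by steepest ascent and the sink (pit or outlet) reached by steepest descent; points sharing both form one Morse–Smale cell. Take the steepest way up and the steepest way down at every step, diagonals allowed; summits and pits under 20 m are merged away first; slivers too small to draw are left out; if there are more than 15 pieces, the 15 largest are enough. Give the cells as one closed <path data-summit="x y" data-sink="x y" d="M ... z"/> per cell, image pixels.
<path data-summit="453 277" data-sink="382 27" d="M407 26l-24 0 7 27-28 25-22 16-14 4-9 7 3 10 0 47-53 126 3 6 43 26 28 28 15 7 2-5-1-11-8-20 0-16 3-9 9-7 50-5 24-10 8 0 14 6 12-16 2-9-1-21 20-41 0-150-16 18-24 7-29-13-5-4z"/><path data-summit="43 258" data-sink="382 27" d="M318 103l-44 14-25 1-56 19-29-8-13-10-31 29-35 2-12 7-31 33 0 66 9 10 11 18 3 11 0 16 6 13 66 33 8-15 28-26 32-48 37-86z"/><path data-summit="330 473" data-sink="43 27" d="M489 354l-131 1-10 17-10 10-13 7-19 5-15 11-3 0 0-13-2-5-11-10-13-6-5 0-24 14-22 6-7 4 0 3 24 21 15 8 1 17-12 24 0 6 257 0z"/><path data-summit="330 473" data-sink="382 27" d="M317 105l-75 77-38 88-34 52 0 14 10 16 6 6 1 8 17 30 12-7 25-7 16-11 5 0 13 6 11 10 2 5 0 13 3 0 15-11 19-5 13-7 10-10 9-16-16-8-34-33-40-24 4-12 49-117 0-47z"/><path data-summit="148 473" data-sink="43 27" d="M141 357l-11 9-19 21-22 57 1 29 140 1 14-30-1-17-15-8-13-13-8-4-3-6-26 7-9 6 3-6 0-8-9-28z"/><path data-summit="453 277" data-sink="43 27" d="M489 192l-19 40 1 21-2 9-12 16-14-6-8 0-24 10-50 5-9 7-3 9 0 16 8 20 1 16 132-2z"/><path data-summit="165 67" data-sink="43 27" d="M258 26l-215 0-1 6 19 18 32 13 35 39 23 17 9-12 6-15 2-11-1-12 5 3 15 0 29-8 10-4 13 12 10 1 8-3-1-10 3-12z"/><path data-summit="43 258" data-sink="43 27" d="M43 33l0 156 35-36 7-3 35-2 30-28-22-18-35-39-32-13z"/><path data-summit="330 473" data-sink="43 27" d="M102 362l-60 1 1 111 47-1-1-29 3-11 20-48 16-18z"/><path data-summit="165 67" data-sink="382 27" d="M226 60l-10 4-29 8-15 0-5-3 1 12-2 11-5 13-9 15 12 9 29 8 56-19 19 0 21-6-3-1-2-9-17-17-10-15-8 3-10-1z"/><path data-summit="297 28" data-sink="382 27" d="M382 26l-85 0-16 24-23 21 9 14 17 17 2 9 9 0 19-7 3-2-2-23 6-13 9-6 35 1 17-7 5-4z"/><path data-summit="43 258" data-sink="43 27" d="M43 257l-1 104 60 1 16 5 16-3 4-5-2-3-65-32-6-13 0-16-3-11-11-18z"/><path data-summit="330 473" data-sink="382 27" d="M489 26l-82 1 9 22 5 4 30 13 21-6 8-7 10-14z"/><path data-summit="148 473" data-sink="382 27" d="M174 313l-29 29-7 15 17 5 8 5 9 28-2 13 8-5 14-3 11-5-16-29-1-8-6-6-10-16-1-11z"/><path data-summit="165 67" data-sink="382 27" d="M388 47l-6 7-17 7-35-1-6 3-9 16 2 23 23-8 27-19 23-22z"/>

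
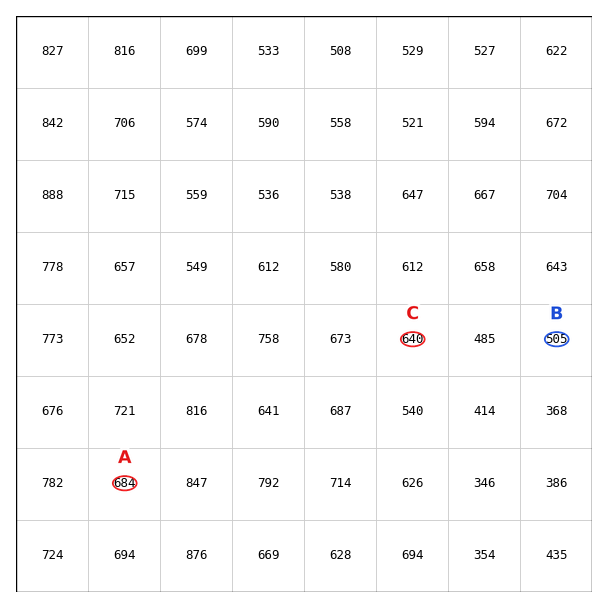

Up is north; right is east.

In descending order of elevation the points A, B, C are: A C B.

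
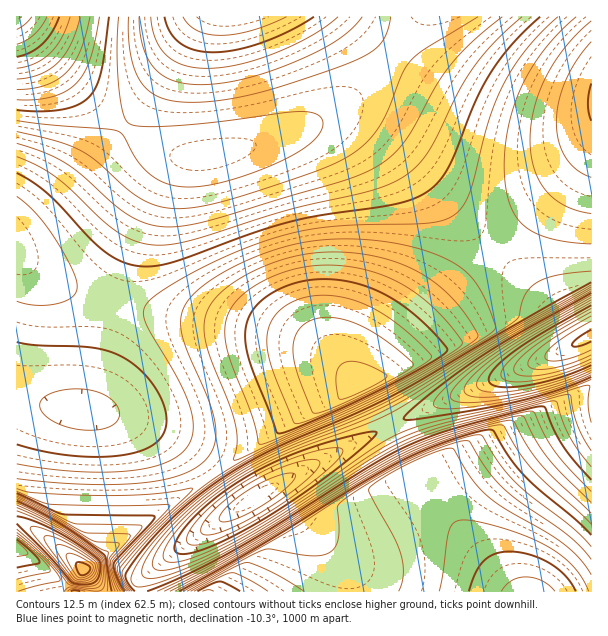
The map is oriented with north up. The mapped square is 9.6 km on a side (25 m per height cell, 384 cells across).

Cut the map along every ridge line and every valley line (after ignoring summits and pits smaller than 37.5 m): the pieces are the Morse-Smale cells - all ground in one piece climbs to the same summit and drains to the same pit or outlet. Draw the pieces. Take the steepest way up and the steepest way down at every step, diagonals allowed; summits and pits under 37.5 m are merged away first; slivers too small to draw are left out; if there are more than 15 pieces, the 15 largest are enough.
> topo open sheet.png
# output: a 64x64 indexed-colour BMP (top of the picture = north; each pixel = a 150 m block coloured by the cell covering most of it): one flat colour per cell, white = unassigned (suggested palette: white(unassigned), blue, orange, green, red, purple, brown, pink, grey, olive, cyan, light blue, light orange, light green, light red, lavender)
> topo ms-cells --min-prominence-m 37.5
<image width="64" height="64" href="data:image/bmp;base64,Qk12CAAAAAAAAHYAAAAoAAAAQAAAAEAAAAABAAQAAAAAAAAIAAATCwAAEwsAABAAAAAAAAAA////ALR3HwAOf/8ALKAsACgn1gC9Z5QAS1aMAMJ34wB/f38AIr28AM++FwDox64AeLv/AIrfmACWmP8A1bDFAMzMzd3bu7uIiIiIiIiIiIiIiIZmZmZmZmZmZmVVVVVVzMzM3bu7u4iIiIiIiIiIiIiIhmZmZmZmZmZmVVVVVVXMzMzCu7u7uIiIiIiIiIiIiIiGZmZmZmZmZmVVVVVVVczMzCIru7u7iIiIiIiIiIiIiGZmZmZmZmZmVVVVVVVVzMzCIiK7u7u7iIiIiIiIiIiGZmZmZmZmZmVVVVVVVVXMzCIiIiu7u7u4iIiIiIiIiGZmZmZmZmZmVVVVVVVVVczCIiIiIiu7u7uIiIiIiIiGZmZmZmZmZmZVVVVVVVVVwiIiIiIiIru7u7uIiIiIiGZmZmZmZmZmZVVVVVVVVVUiIiIiIiIiK7u7u7iIiIiIZmZmZmZmZmZVVVVVVVVVVSIiIiIiIiIiK7u7u7iIiIZmZmZmZmZmZVVVVVVVVVVVIiIiIiIiIiIiu7u7qqiIZmZmZmZmZmZlVVVVVVVVVVUiIiIiIiIiIiIiu7qqqohmZmZmZmZmZlVVVVVVVVVVVSIiIiIiIiIiIiIrqqqqqmZmZmZmZmZlVVVVVVVVVVVVIiIiIiIiIiIiIiKqqqqqqmZmZmZmZlVVVVVVVVVVVVUiIiIiIiIiIiIiIRGqqqqqqmZmZmZmVVVVVVVVVVVVVSIiIiIiIiIiIiIRERqqqqqqqmZmZmVVVVVVVVVVVVVVIiIiIiIiIiIiERERERqqqqqqqmZmZVVVVVVVVVVVVVUiIiIiIiIiIiEREREREaqqqqqqqmZVVVVVVVVVVVVVVSIiIiIiIiIREREREREREaqqqqqqplVVVVVVVVVVVVVVIiIiIiIhEREREREREREREaqqqqqnd1VVVVVVVVVVVVUiIiIiEREREREREREREREREaqqqqd3d1VVVVVVVVVVVSIiIiIRERERERERERERERERGqqqd3d3d1VVVVVVVVVVIiIiIiEREREREREREREREREREap3d3d3d1VVVVVVVVUiIiIiIREREREREREREREREREREXd3d3d3d3VVVVVVVSIiIiIhERERERERERERERERERERF3d3d3d3d3VVVVVVIiIiIiEREREREREREREREREREREXd3d3d3d3d3dVVVUiIiIiIRERERERERERERERERERERF3d3d3d3d3d3dVVSIiIiIiERERERERERERERERERERERd3d3d3d3d3d3dVIiIiIiIREREREREREREREREREREREXd3d3d3d3d3eZkiIiIiIhERERERERERERERERERERERF3d3d3d3d3eZmSIiIiIiERERERERERERERERERERERERd3d3d3d3d5mZIiIiIiIhEREREREREREREREREREREREXd3d3d3d5mZkiIiIiIiERERERERERERERERERERERERF3d3d3d3mZmSIiIiIiIRERERERERERERERERERERERERd3d3d3mZmZIiIiIiIhERERERERERERERERERERERERF3d3d3mZmZkiIiIiIiIRERERERERERERERERERERERERF3d3mZmZmSIiIiIiIhERERERERERERERERERERERERERd3mZmZmZIiIiIiIiEREREREREREREREREREREREREREXmZmZmZkiIiIiIiIhEREREREREREREREREREREREREROZmZmZmSIiIiIiIiERERERERERERERERERERERERERMzmZmZmZIiIiIiIiIhERERERERERERERERERERERERMzM5mZmZkiIiIiIiIiERERERERERERERERERERERERMzMzOZmZmSIiIiIiIiIRERERERERERERERERERERERMzMzMzmZmZIiIiIiIiIiERERERERERERERERERERERMzMzMzM5mZkiIiIiIiIiIRERERERERERERERERERERMzMzMzMzOZmSIiIiIiIiIiERERERERERERERERERERMzMzMzMzMzmZIiIiIiIiIiIRERERERERERERERERERMzMzMzMzMzM5kiIiIiIiIiIiERERERERERERERERERMzMzMzMzMzMzmSIiIiIiIiIiIkQRERERERERERERERMzMzMzMzMzMzM5IiIiIiIiIiRERERERBERERERERERMzMzMzMzMzMzMzMiIiIiIiIiREREREREREERERERERMzMzMzMzMzMzMzMyIiIiIiIkREREREREREREQRERERMzMzMzMzMzMzMzMzIiIiIiIkREREREREREREREQRETMzMzMzMzMzMzMzMzMiIiIiIkREREREREREREREREQzMzMzMzMzMzMzMzMzMyIiIiIkREREREREREREREREREMzMzMzMzMzMzMzMzMzIiIiIkRERERERERERERERERERDMzMzMzMzMzMzMzMzMiIiIkREREREREREREREREREREQzMzMzMzMzMzMzMzMyIiIkREREREREREREREREREREREMzMzMzMzMzMzMzMzIiIkRERERERERERERERERERERERDMzMzMzMzMzMzMzMiIkREREREREREREREREREREREREQzMzMzMzMzMzMzMyIkREREREREREREREREREREREREREMzMzMzMzMzMzMzIkREREREREREREREREREREREREREQzMzMzMzMzMzMzMkREREREREREREREREREREREREREREMzMzMzMzMzMzM0RERERERERERERERERERERERERERERDMzMzMzMzMzMz"/>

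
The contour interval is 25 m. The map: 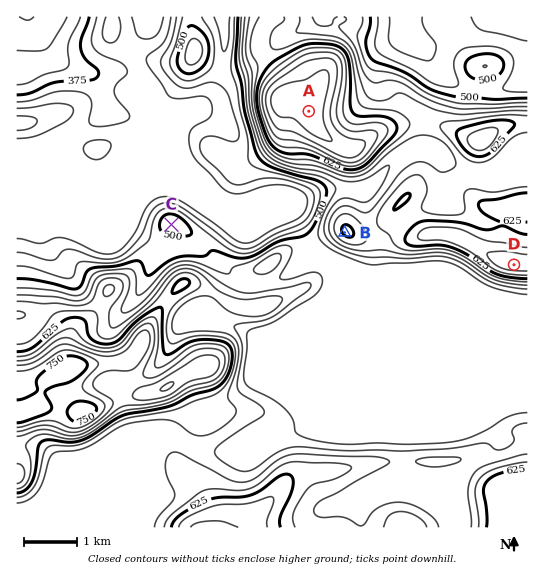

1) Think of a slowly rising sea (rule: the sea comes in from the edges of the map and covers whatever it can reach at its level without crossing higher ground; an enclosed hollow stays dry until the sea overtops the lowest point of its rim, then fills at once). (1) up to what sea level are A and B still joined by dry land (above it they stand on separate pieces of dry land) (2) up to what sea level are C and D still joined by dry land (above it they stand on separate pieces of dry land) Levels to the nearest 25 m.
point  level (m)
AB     575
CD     500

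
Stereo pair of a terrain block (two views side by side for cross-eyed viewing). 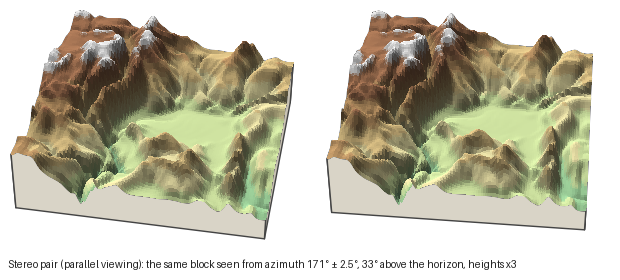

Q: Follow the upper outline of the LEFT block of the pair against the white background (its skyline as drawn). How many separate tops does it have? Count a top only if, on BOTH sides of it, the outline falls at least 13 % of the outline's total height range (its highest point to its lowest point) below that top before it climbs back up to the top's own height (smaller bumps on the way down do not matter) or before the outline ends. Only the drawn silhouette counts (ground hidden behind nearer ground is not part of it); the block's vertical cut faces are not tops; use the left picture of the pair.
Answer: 1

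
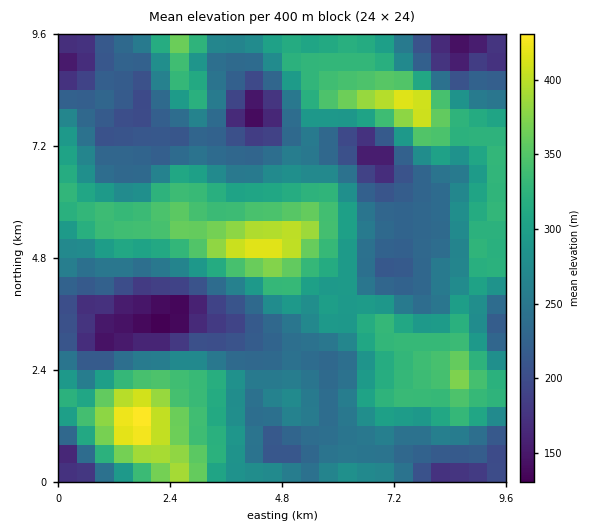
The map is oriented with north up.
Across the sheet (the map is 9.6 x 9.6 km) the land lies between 130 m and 430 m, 270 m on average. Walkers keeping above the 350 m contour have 9.2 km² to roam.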